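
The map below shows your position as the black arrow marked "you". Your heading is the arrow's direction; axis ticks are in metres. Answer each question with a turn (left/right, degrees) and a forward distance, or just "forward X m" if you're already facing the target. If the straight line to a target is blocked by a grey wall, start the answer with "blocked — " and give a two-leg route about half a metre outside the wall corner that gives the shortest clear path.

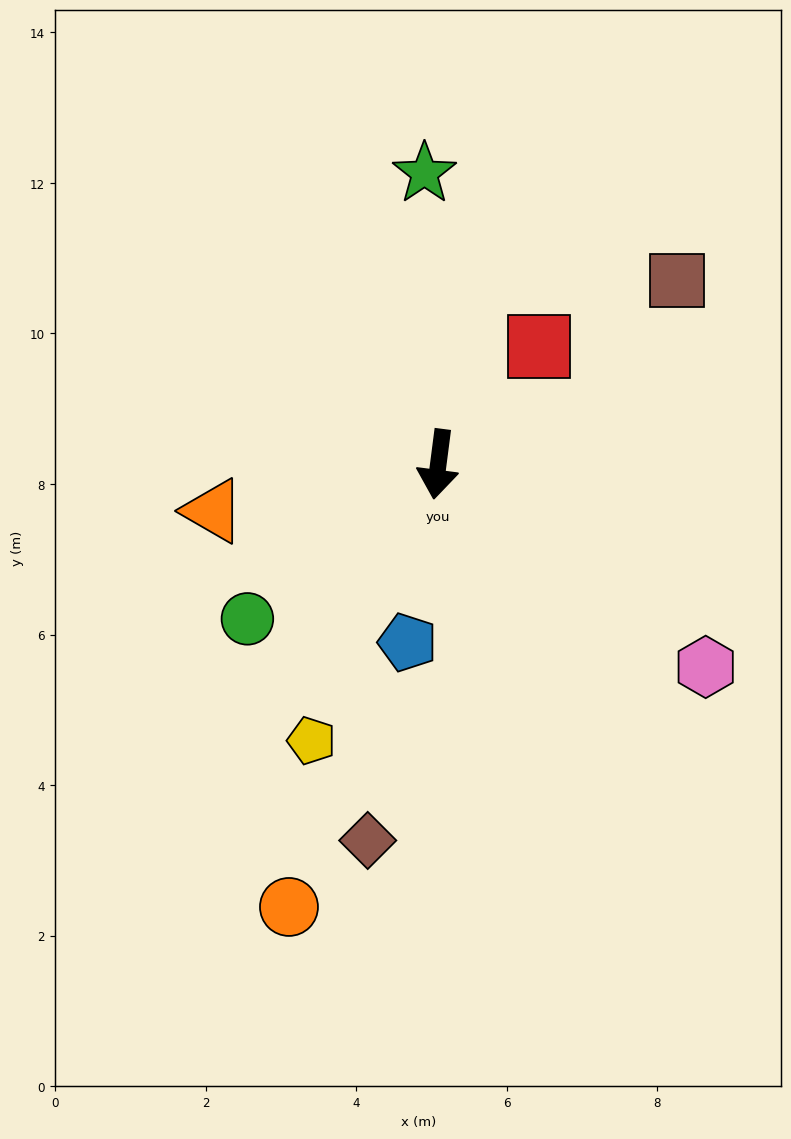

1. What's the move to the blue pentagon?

turn right 2°, forward 2.4 m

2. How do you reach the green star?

turn right 170°, forward 3.9 m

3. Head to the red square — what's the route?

turn left 147°, forward 2.1 m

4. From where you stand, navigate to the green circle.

turn right 44°, forward 3.3 m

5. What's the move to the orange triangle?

turn right 71°, forward 3.1 m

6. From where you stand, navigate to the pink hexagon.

turn left 60°, forward 4.5 m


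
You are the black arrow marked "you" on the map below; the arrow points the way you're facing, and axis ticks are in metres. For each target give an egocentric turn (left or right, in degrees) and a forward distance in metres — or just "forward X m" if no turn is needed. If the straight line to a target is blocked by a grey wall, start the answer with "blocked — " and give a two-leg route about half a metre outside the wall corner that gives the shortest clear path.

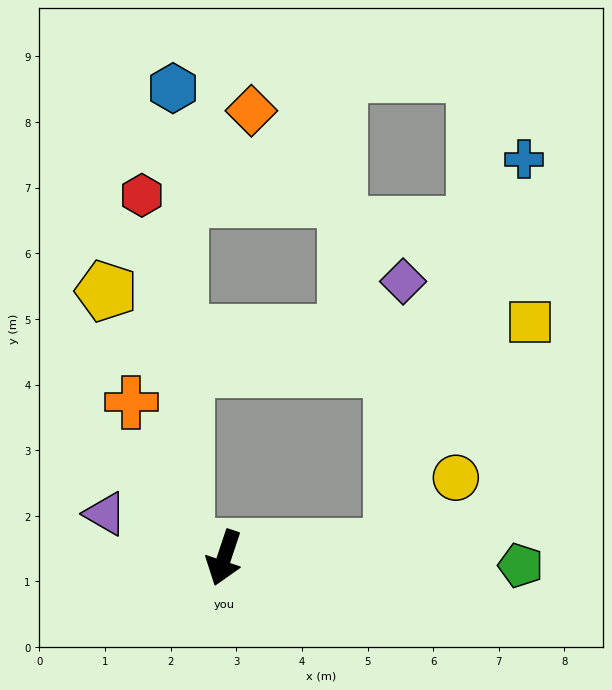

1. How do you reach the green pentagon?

turn left 107°, forward 4.5 m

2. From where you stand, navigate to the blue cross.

blocked — turn left 112°, forward 2.6 m, then turn left 68°, forward 6.2 m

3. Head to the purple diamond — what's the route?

blocked — turn left 112°, forward 2.6 m, then turn left 84°, forward 4.0 m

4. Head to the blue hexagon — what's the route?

blocked — turn right 89°, forward 0.6 m, then turn right 71°, forward 7.0 m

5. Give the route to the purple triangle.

turn right 92°, forward 1.9 m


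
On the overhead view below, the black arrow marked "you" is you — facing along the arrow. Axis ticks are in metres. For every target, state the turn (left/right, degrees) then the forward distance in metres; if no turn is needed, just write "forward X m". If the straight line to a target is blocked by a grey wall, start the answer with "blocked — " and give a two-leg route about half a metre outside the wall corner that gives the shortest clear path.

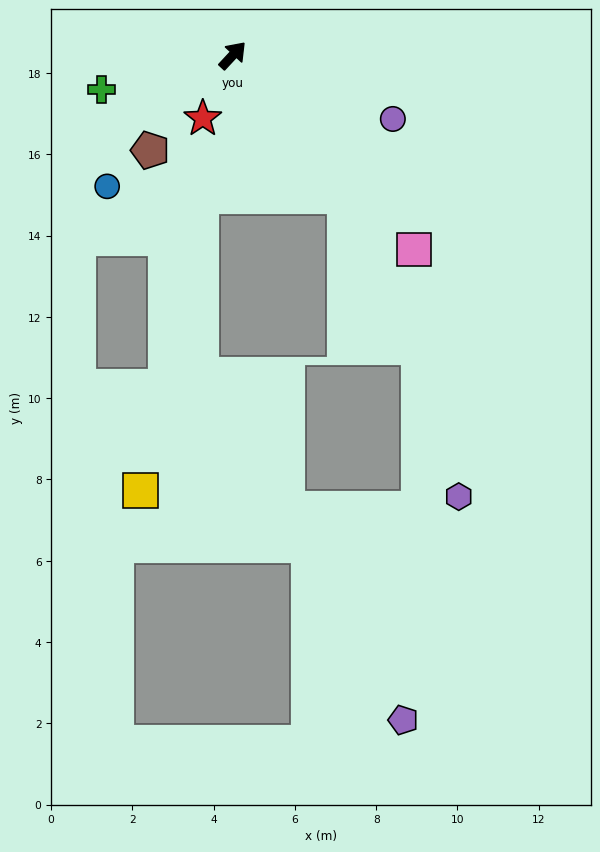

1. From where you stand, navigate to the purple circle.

turn right 69°, forward 4.2 m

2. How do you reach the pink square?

turn right 94°, forward 6.5 m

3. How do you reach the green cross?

turn left 147°, forward 3.3 m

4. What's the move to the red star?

turn right 162°, forward 1.7 m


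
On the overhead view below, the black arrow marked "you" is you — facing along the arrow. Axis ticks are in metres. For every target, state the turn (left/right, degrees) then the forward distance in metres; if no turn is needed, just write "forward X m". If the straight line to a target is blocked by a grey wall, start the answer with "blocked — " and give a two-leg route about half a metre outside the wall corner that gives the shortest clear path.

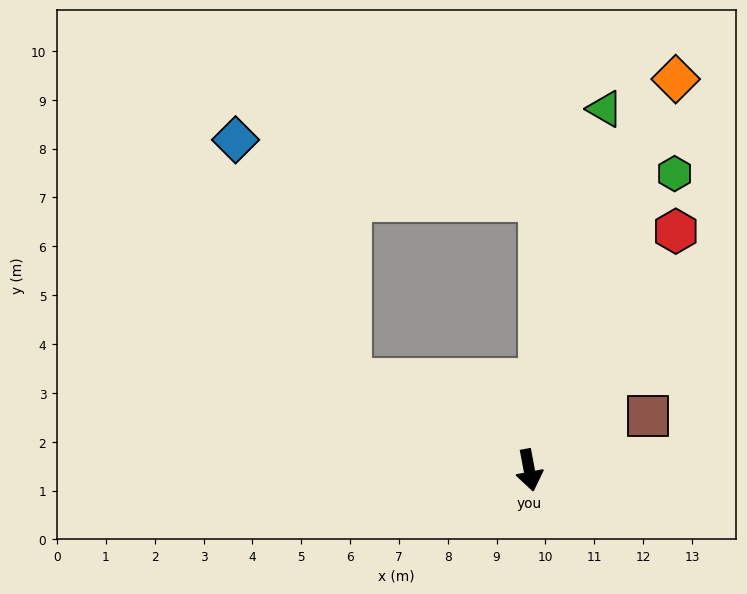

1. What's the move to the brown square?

turn left 104°, forward 2.7 m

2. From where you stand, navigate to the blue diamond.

blocked — turn right 128°, forward 4.1 m, then turn right 37°, forward 5.4 m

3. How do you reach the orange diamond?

turn left 149°, forward 8.5 m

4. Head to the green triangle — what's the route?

turn left 158°, forward 7.6 m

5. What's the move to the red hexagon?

turn left 138°, forward 5.7 m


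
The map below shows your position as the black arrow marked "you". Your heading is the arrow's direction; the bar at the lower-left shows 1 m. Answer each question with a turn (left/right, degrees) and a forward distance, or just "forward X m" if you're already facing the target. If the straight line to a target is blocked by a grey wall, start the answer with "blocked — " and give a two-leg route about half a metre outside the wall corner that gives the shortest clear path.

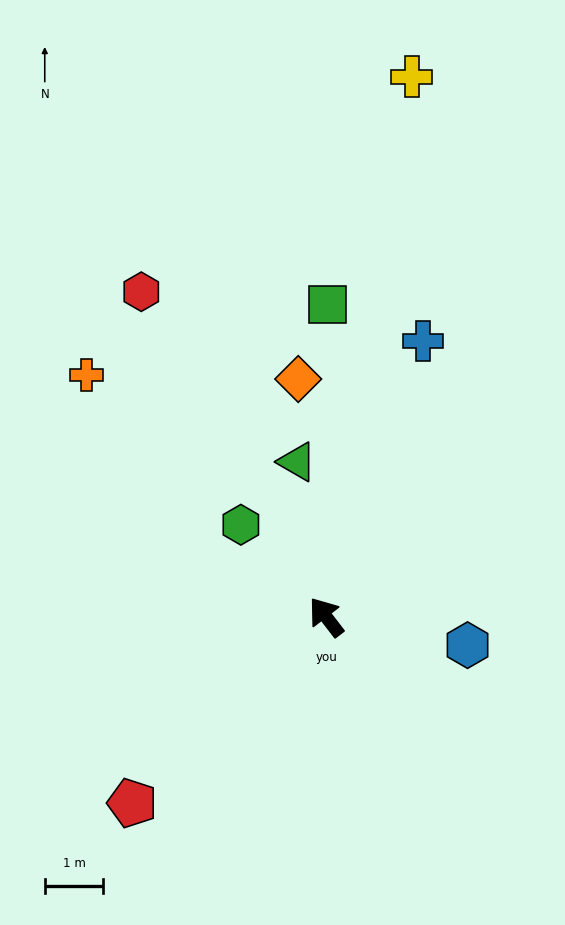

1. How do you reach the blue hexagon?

turn right 139°, forward 2.5 m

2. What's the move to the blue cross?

turn right 57°, forward 5.0 m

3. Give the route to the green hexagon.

turn left 5°, forward 2.1 m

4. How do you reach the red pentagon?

turn left 96°, forward 4.6 m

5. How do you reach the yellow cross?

turn right 47°, forward 9.3 m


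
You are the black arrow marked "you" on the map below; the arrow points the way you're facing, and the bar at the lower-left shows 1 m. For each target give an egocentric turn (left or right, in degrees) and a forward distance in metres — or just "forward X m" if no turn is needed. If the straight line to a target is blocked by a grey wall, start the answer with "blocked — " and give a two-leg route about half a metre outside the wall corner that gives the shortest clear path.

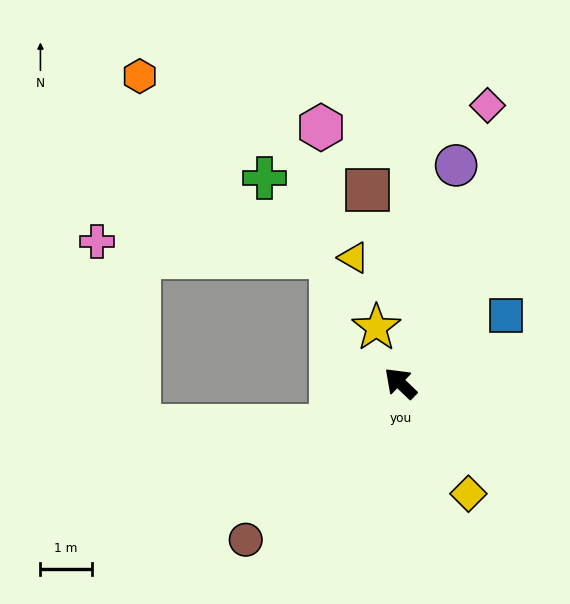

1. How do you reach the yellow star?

turn right 23°, forward 1.2 m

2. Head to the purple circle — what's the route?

turn right 61°, forward 4.4 m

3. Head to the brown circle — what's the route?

turn left 89°, forward 4.3 m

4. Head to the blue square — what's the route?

turn right 104°, forward 2.5 m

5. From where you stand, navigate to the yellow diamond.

turn left 165°, forward 2.5 m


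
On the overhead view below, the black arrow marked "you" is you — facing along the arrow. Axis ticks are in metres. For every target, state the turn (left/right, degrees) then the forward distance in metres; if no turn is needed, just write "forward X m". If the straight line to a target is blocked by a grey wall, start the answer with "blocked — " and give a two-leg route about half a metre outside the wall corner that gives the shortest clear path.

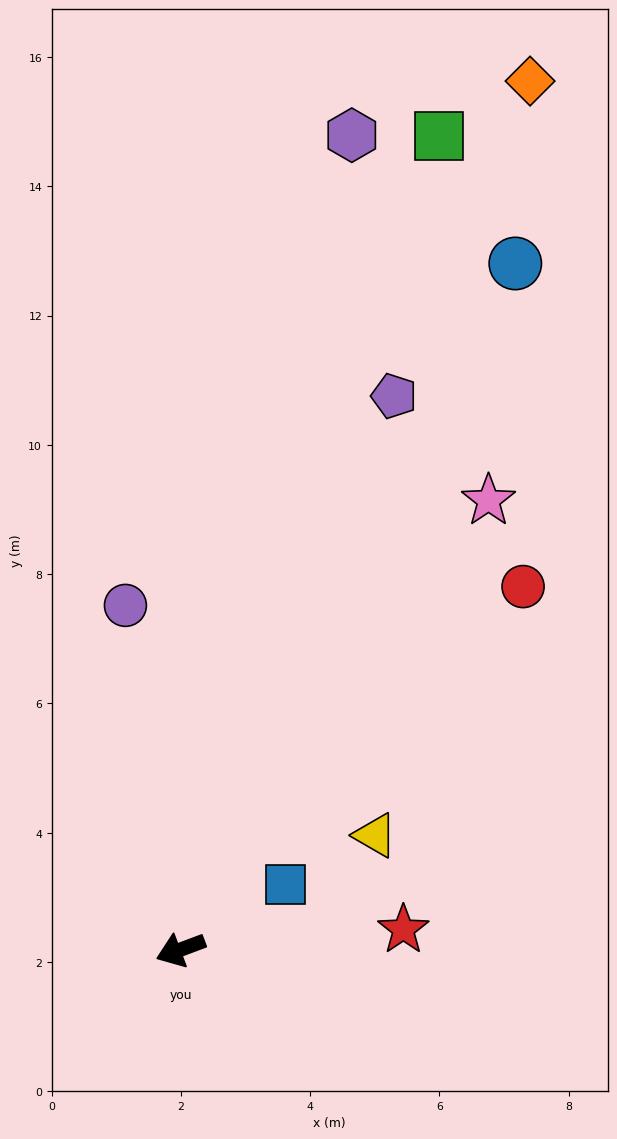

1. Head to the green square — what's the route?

turn right 128°, forward 13.2 m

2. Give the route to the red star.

turn left 165°, forward 3.5 m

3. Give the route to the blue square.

turn right 169°, forward 1.9 m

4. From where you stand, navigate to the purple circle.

turn right 101°, forward 5.4 m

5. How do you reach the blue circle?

turn right 137°, forward 11.8 m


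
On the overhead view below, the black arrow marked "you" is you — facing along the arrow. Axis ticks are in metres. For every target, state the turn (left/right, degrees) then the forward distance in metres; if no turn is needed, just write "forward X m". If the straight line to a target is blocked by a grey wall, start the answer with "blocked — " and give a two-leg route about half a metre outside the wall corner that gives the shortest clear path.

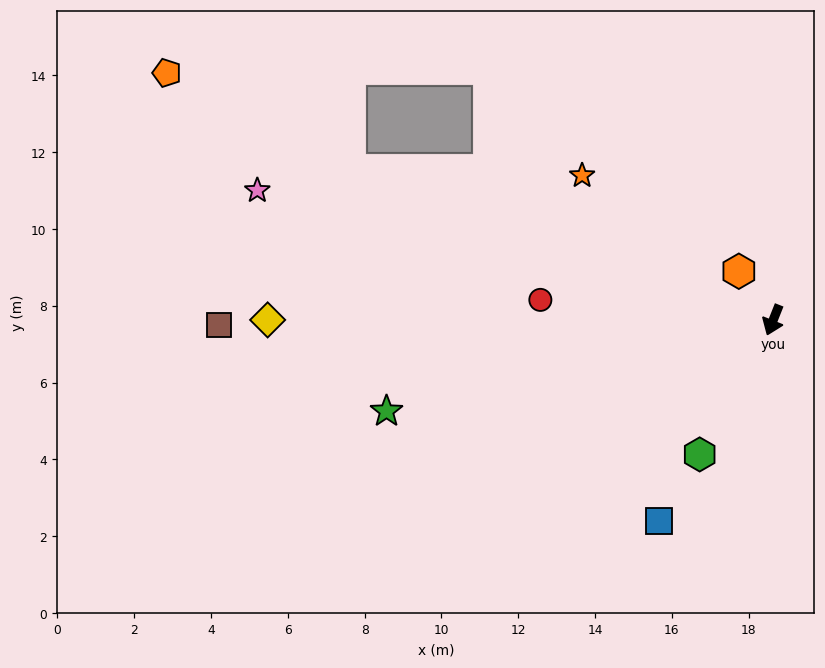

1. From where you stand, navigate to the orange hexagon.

turn right 123°, forward 1.6 m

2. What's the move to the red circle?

turn right 73°, forward 6.1 m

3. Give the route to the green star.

turn right 55°, forward 10.3 m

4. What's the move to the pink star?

turn right 82°, forward 13.8 m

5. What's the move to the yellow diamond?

turn right 68°, forward 13.2 m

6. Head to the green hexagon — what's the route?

turn right 7°, forward 4.0 m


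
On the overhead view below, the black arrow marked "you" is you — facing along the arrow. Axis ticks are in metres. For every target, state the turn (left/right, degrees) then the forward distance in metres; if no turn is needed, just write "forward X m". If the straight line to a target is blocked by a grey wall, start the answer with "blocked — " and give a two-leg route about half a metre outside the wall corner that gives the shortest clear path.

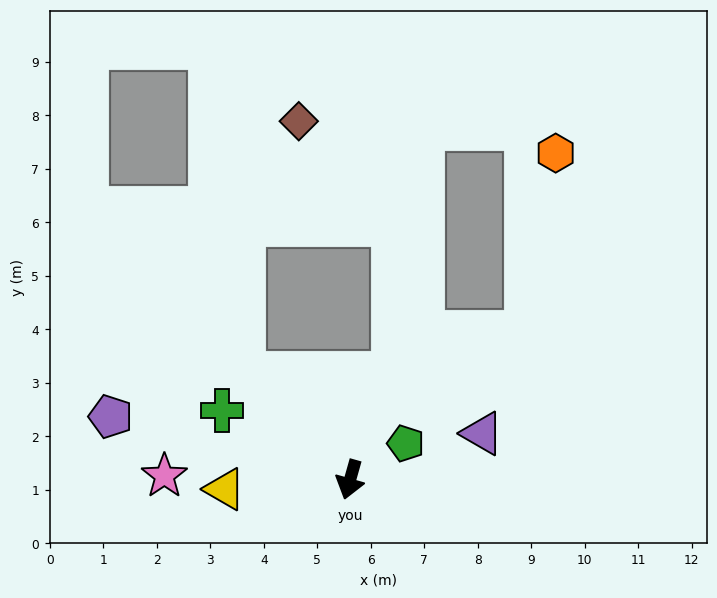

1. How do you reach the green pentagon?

turn left 139°, forward 1.2 m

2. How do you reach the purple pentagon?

turn right 89°, forward 4.6 m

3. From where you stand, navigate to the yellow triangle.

turn right 70°, forward 2.4 m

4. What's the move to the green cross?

turn right 103°, forward 2.7 m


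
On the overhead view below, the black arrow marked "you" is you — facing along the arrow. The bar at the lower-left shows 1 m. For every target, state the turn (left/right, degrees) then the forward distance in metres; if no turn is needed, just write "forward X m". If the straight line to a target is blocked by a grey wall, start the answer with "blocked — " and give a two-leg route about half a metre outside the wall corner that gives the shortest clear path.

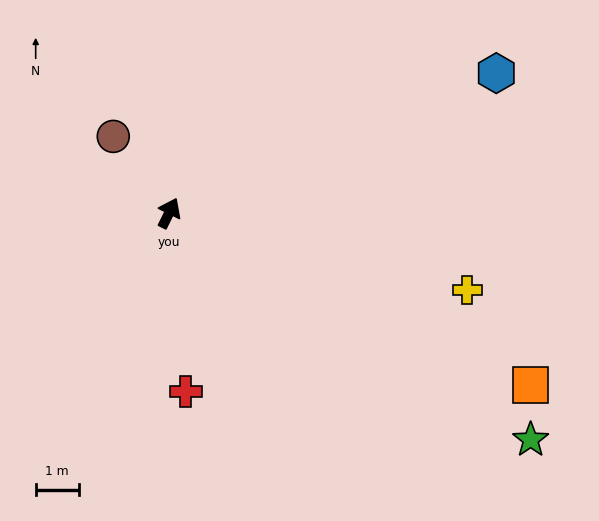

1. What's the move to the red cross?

turn right 148°, forward 4.2 m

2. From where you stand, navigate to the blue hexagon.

turn right 41°, forward 8.2 m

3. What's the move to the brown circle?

turn left 62°, forward 2.2 m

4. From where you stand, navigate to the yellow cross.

turn right 78°, forward 7.1 m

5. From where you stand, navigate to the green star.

turn right 96°, forward 9.9 m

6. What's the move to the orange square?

turn right 89°, forward 9.3 m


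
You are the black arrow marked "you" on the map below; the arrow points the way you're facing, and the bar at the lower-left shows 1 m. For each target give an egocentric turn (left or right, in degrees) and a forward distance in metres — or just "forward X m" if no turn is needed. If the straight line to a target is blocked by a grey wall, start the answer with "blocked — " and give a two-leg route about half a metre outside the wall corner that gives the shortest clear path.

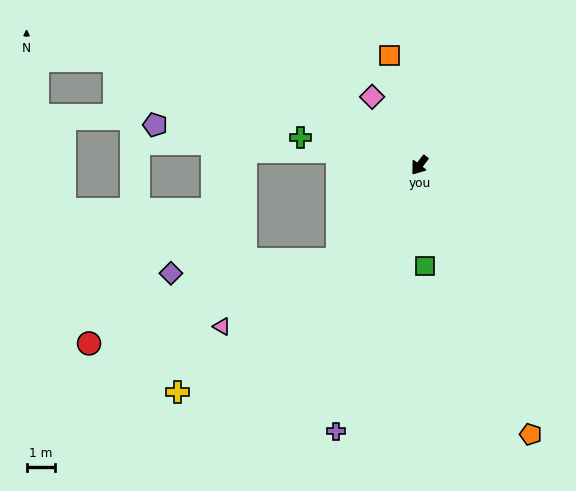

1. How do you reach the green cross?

turn right 66°, forward 4.3 m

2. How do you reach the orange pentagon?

turn left 60°, forward 10.4 m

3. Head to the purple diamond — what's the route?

blocked — turn right 4°, forward 4.4 m, then turn right 44°, forward 6.0 m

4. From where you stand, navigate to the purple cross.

turn left 20°, forward 9.9 m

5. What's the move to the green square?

turn left 41°, forward 3.6 m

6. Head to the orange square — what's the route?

turn right 127°, forward 4.0 m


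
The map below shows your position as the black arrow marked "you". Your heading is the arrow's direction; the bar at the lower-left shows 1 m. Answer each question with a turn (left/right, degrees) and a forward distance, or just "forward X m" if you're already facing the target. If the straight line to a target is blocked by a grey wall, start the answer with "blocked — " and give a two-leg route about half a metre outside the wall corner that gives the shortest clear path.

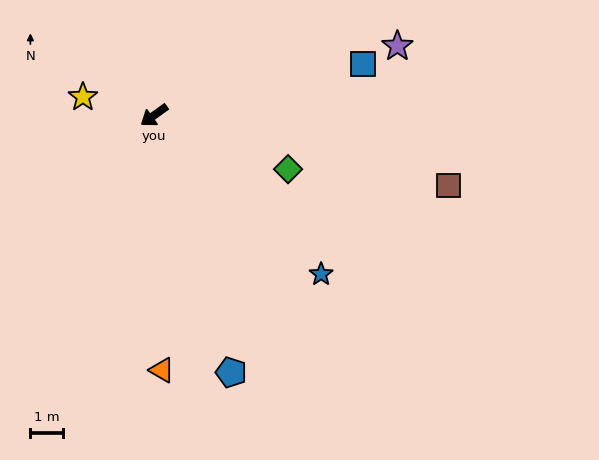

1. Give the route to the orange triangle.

turn left 56°, forward 7.7 m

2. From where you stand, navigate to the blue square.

turn left 158°, forward 6.5 m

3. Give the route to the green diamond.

turn left 122°, forward 4.4 m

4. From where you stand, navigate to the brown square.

turn left 131°, forward 9.2 m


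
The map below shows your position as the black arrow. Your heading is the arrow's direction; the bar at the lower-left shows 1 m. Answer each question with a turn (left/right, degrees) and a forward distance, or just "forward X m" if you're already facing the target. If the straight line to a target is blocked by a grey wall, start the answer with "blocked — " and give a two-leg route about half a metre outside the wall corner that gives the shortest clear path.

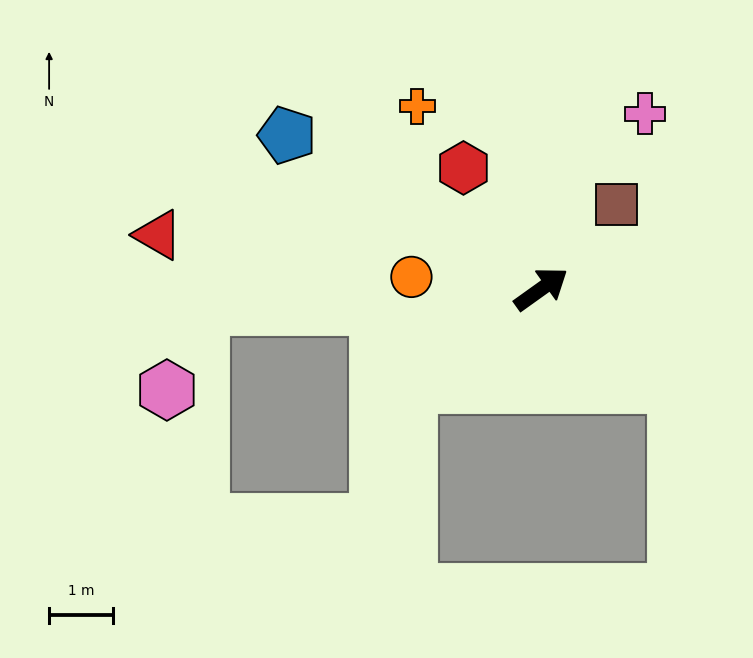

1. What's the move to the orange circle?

turn left 139°, forward 2.0 m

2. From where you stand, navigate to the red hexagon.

turn left 87°, forward 2.3 m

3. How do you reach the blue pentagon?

turn left 113°, forward 4.7 m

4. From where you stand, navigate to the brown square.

turn left 13°, forward 1.8 m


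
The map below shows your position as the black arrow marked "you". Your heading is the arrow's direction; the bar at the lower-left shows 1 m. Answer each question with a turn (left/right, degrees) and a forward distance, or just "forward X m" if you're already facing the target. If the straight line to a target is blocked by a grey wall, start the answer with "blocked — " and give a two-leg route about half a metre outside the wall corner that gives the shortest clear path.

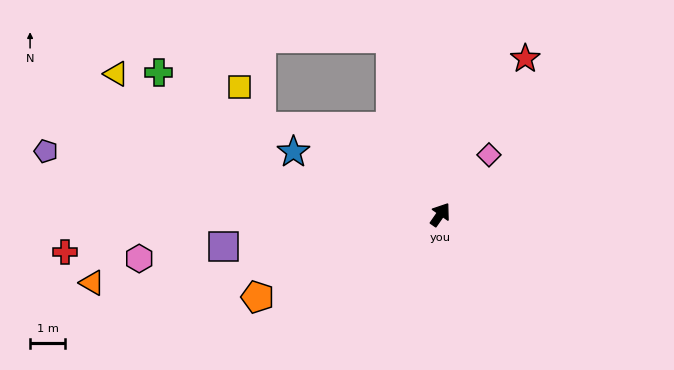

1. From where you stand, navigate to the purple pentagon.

turn left 116°, forward 11.4 m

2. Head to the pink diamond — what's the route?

turn right 4°, forward 2.2 m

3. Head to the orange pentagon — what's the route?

turn left 149°, forward 5.7 m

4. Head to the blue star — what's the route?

turn left 102°, forward 4.6 m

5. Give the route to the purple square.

turn left 133°, forward 6.3 m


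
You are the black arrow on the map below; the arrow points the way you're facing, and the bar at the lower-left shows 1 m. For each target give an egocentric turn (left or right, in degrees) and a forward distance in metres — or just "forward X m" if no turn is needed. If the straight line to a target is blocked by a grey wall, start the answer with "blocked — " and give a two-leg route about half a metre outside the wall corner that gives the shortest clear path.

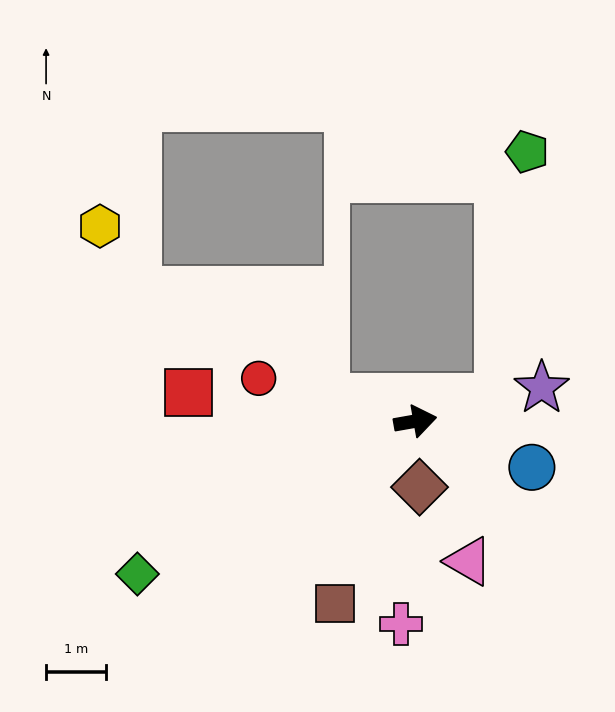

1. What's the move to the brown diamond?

turn right 96°, forward 1.1 m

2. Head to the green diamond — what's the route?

turn right 161°, forward 5.3 m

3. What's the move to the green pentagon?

blocked — turn left 5°, forward 1.5 m, then turn left 69°, forward 4.1 m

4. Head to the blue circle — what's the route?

turn right 32°, forward 2.1 m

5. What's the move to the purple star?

turn left 5°, forward 2.2 m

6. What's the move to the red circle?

turn left 155°, forward 2.7 m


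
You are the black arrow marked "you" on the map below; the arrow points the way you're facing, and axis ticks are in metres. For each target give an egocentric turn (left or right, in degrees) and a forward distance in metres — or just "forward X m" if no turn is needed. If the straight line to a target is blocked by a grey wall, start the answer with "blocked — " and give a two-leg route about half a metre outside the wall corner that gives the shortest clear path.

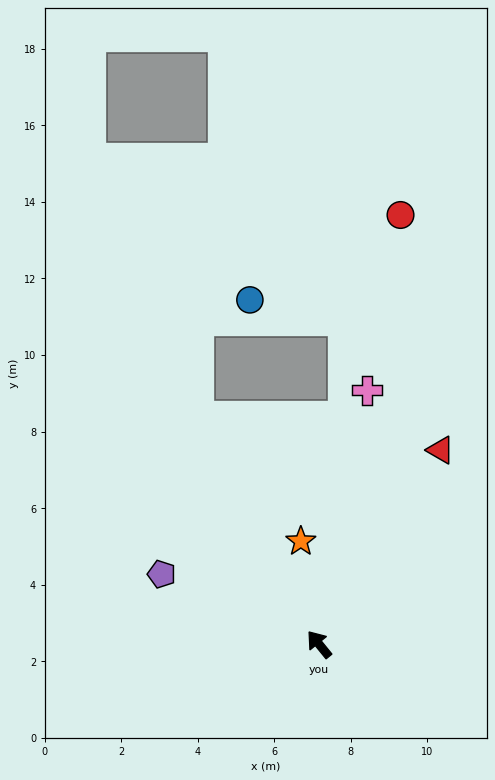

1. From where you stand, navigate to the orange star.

turn right 29°, forward 2.7 m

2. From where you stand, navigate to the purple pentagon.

turn left 27°, forward 4.5 m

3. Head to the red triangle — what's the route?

turn right 71°, forward 6.0 m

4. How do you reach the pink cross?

turn right 50°, forward 6.8 m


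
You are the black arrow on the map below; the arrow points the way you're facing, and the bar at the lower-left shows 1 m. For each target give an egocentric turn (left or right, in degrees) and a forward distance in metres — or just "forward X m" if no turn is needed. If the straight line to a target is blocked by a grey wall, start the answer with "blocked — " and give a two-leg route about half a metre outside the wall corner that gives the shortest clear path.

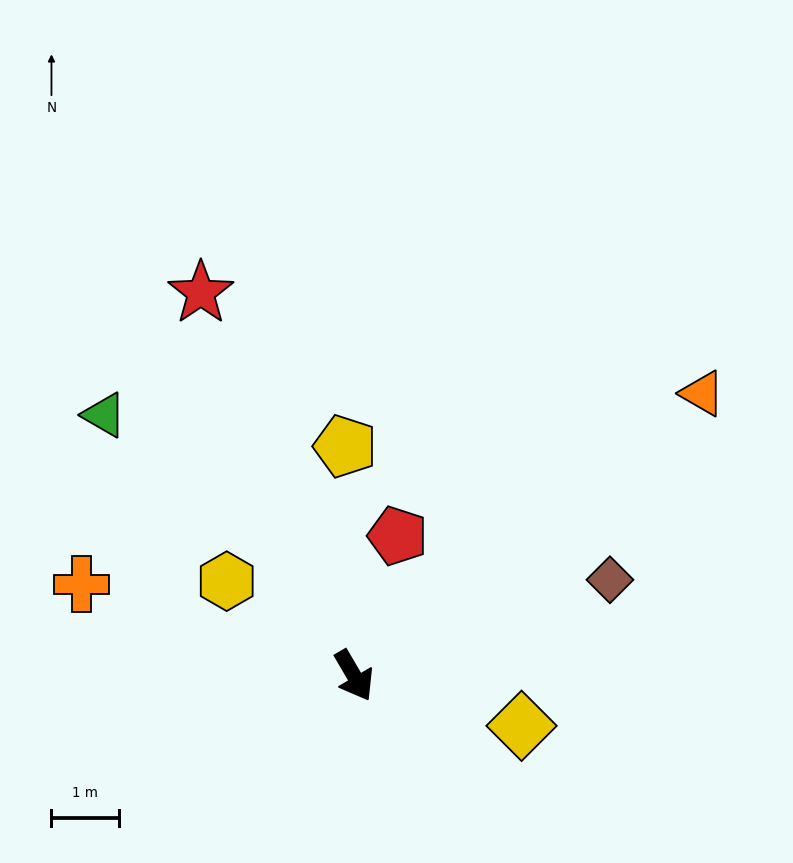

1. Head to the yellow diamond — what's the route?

turn left 43°, forward 2.6 m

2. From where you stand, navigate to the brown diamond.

turn left 80°, forward 4.0 m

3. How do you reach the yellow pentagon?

turn left 152°, forward 3.4 m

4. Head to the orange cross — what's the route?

turn right 139°, forward 4.2 m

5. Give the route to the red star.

turn left 171°, forward 6.1 m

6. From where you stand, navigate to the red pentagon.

turn left 132°, forward 2.2 m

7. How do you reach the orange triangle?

turn left 99°, forward 6.6 m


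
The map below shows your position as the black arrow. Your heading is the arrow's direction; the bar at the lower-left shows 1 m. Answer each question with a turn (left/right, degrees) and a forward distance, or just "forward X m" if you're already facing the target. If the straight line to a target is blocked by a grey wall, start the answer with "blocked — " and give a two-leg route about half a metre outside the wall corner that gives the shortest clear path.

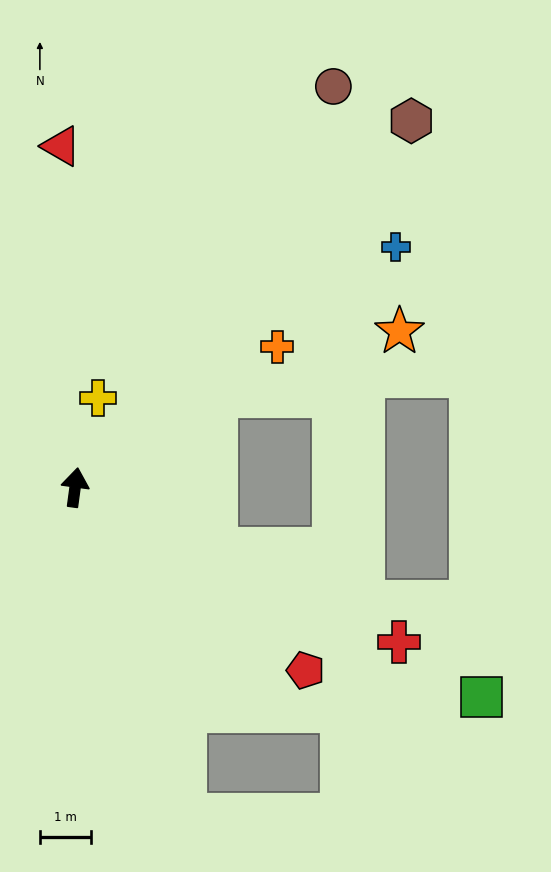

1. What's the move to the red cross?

turn right 108°, forward 7.1 m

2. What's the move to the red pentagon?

turn right 121°, forward 5.8 m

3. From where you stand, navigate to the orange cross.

turn right 48°, forward 4.9 m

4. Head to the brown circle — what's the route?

turn right 25°, forward 9.4 m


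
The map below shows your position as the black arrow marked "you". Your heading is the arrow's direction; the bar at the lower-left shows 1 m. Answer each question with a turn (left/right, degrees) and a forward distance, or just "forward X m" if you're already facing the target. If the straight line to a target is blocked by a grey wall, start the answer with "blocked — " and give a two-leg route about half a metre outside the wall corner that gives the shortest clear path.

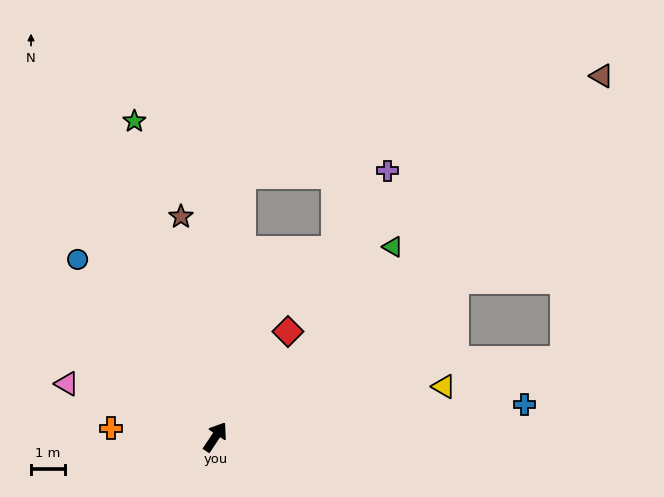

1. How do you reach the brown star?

turn left 43°, forward 6.5 m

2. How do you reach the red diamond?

forward 3.7 m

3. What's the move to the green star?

turn left 48°, forward 9.5 m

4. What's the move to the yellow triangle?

turn right 44°, forward 6.8 m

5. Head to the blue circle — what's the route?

turn left 72°, forward 6.6 m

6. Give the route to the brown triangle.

turn right 13°, forward 15.4 m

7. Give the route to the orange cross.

turn left 119°, forward 3.1 m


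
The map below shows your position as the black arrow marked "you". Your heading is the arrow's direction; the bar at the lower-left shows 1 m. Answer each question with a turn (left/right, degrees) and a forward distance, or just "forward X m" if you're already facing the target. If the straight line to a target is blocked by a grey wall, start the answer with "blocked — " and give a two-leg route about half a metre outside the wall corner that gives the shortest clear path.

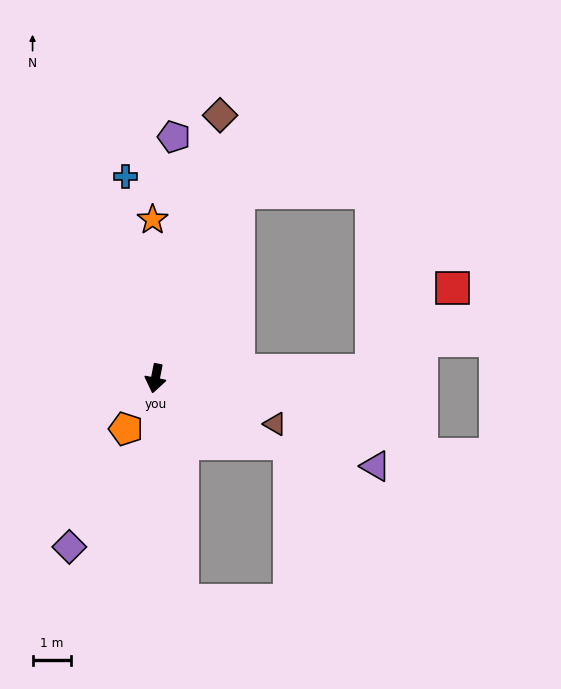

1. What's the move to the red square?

blocked — turn left 103°, forward 5.7 m, then turn left 44°, forward 3.0 m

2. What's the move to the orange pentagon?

turn right 19°, forward 1.5 m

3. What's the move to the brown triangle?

turn left 80°, forward 3.4 m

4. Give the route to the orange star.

turn right 168°, forward 4.2 m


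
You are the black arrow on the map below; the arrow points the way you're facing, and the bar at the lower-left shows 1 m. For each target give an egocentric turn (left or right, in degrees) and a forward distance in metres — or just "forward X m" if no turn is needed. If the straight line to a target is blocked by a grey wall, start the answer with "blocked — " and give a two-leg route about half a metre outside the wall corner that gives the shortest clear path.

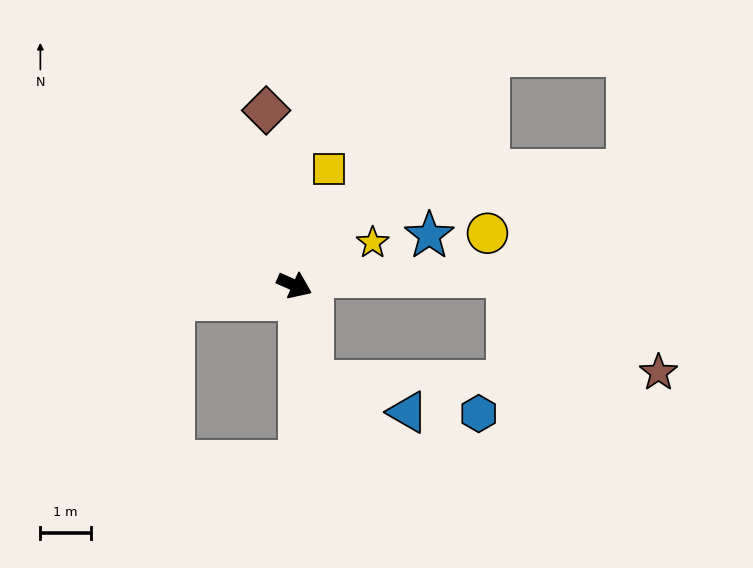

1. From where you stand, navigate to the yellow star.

turn left 53°, forward 1.8 m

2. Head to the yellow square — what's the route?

turn left 98°, forward 2.4 m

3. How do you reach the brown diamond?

turn left 123°, forward 3.5 m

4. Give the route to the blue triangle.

blocked — turn right 55°, forward 1.9 m, then turn left 61°, forward 2.0 m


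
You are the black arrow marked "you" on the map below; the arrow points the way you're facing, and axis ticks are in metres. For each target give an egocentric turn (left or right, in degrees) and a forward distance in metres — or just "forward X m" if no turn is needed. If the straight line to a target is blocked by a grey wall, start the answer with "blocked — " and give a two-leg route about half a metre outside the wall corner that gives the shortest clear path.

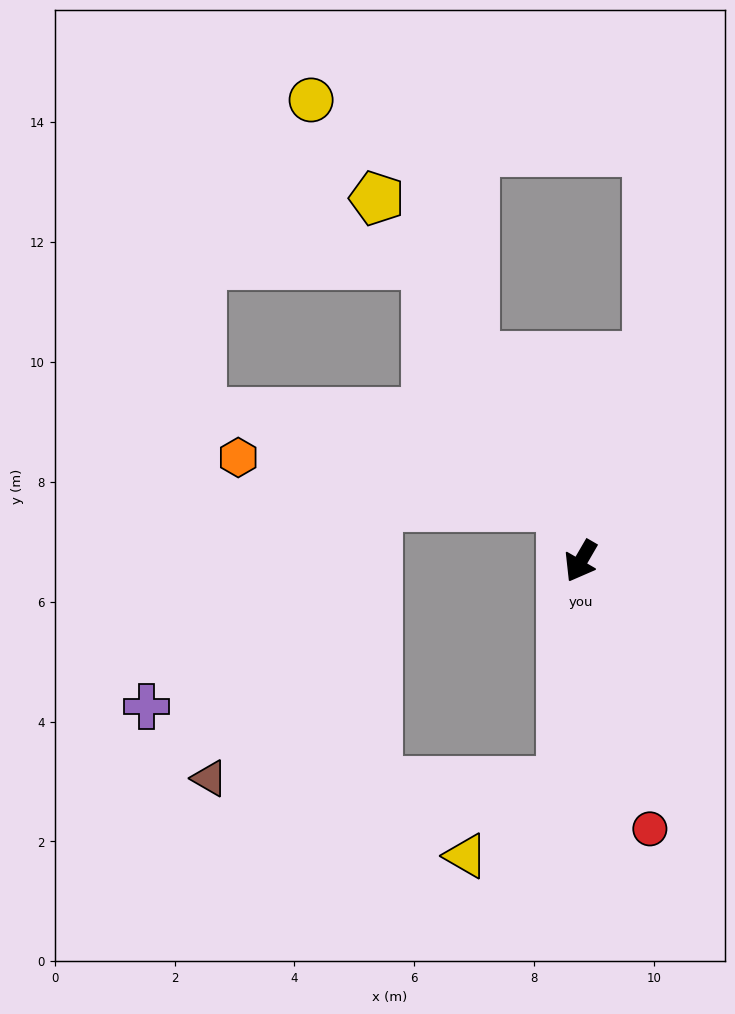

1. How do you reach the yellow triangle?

blocked — turn left 25°, forward 3.7 m, then turn right 47°, forward 2.0 m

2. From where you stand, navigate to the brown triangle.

blocked — turn left 25°, forward 3.7 m, then turn right 85°, forward 5.9 m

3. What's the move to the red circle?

turn left 45°, forward 4.6 m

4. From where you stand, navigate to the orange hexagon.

blocked — turn right 131°, forward 1.0 m, then turn left 63°, forward 5.5 m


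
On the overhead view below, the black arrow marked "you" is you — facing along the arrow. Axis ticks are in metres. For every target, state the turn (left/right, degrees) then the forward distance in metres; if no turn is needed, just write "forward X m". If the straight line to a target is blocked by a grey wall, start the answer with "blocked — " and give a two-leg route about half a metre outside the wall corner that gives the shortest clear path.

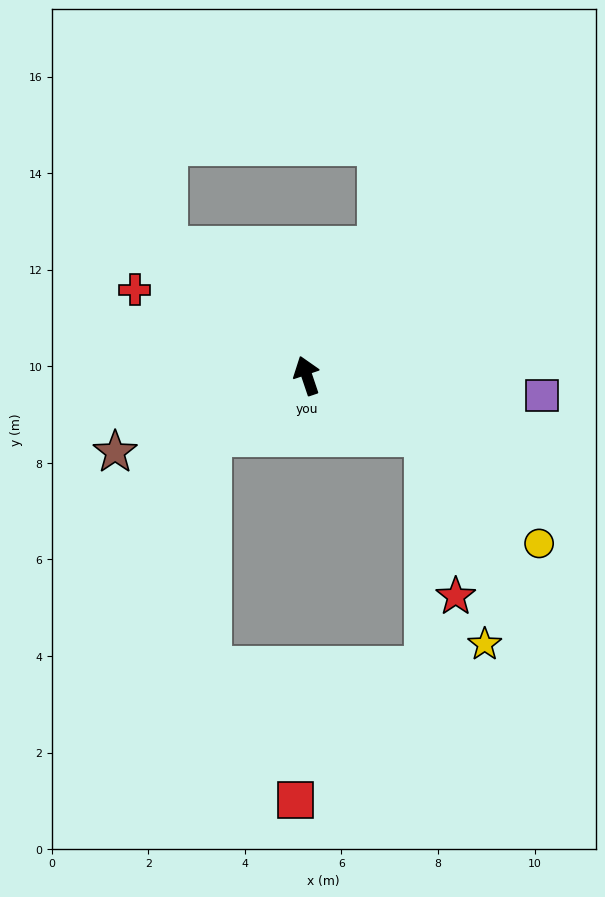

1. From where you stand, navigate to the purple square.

turn right 113°, forward 4.9 m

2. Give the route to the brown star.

turn left 93°, forward 4.3 m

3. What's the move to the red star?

blocked — turn right 136°, forward 2.7 m, then turn right 52°, forward 3.4 m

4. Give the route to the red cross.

turn left 45°, forward 4.0 m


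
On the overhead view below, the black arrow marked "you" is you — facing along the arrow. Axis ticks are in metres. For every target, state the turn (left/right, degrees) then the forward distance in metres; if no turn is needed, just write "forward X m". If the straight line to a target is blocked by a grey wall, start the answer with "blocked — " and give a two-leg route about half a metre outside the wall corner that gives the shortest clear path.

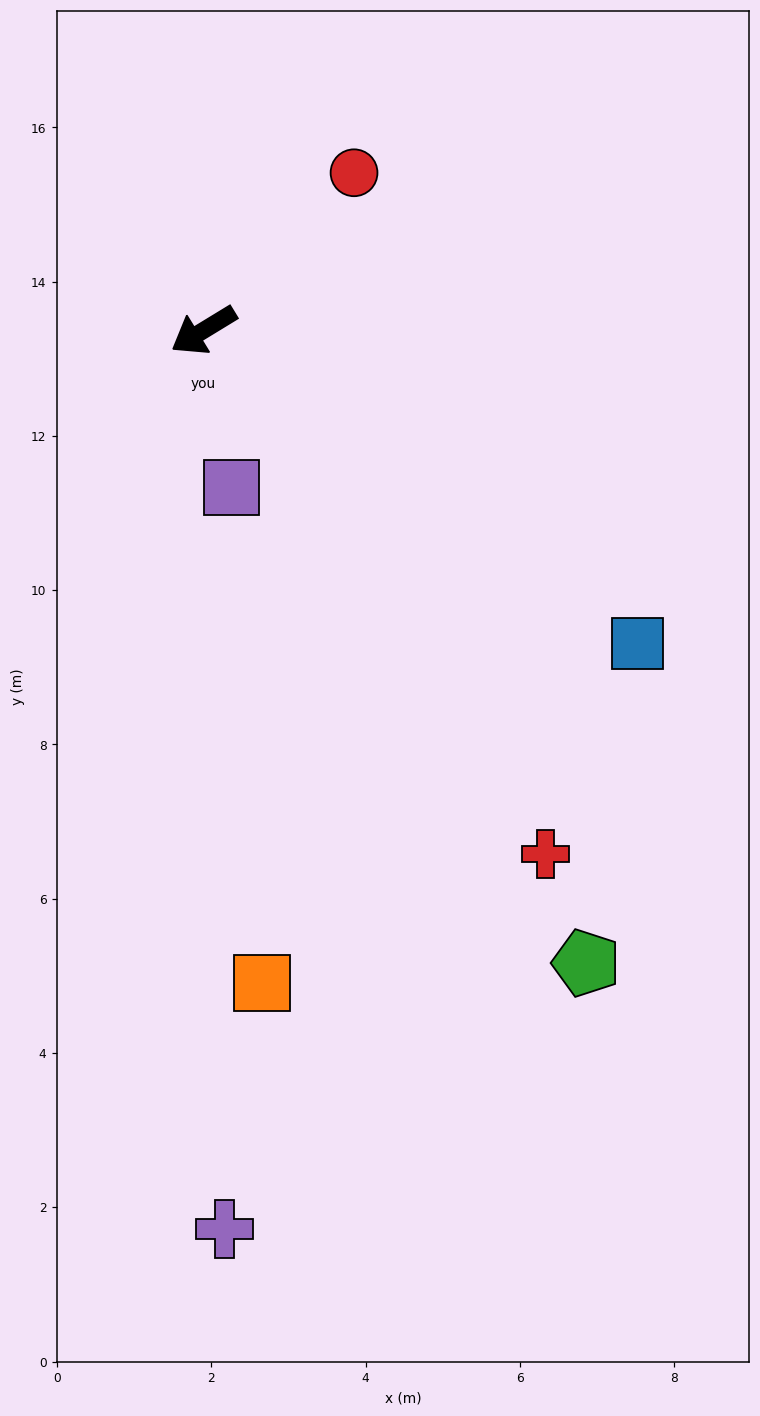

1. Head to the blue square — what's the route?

turn left 113°, forward 6.9 m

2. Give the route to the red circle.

turn right 165°, forward 2.8 m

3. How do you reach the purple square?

turn left 69°, forward 2.1 m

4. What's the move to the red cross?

turn left 92°, forward 8.1 m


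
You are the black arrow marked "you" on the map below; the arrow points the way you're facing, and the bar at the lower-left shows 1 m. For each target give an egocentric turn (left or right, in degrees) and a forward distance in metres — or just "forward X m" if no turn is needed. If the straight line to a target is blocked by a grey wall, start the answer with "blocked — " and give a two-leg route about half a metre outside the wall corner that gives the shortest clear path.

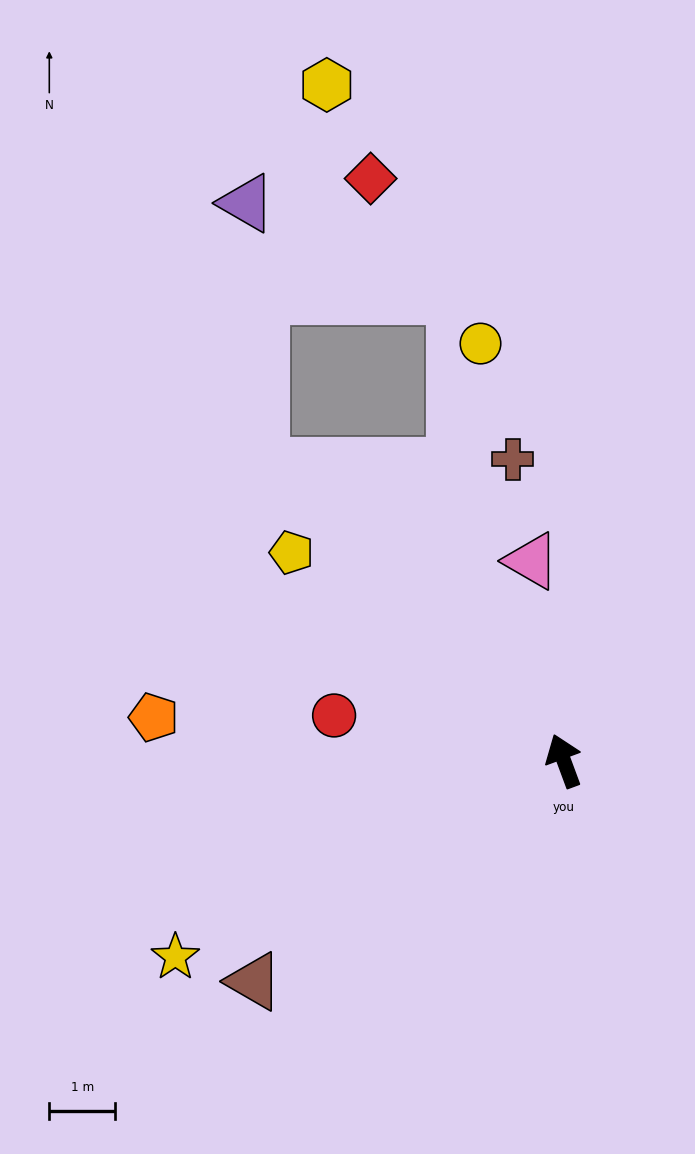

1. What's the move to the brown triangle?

turn left 105°, forward 5.8 m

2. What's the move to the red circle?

turn left 59°, forward 3.5 m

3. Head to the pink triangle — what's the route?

turn right 11°, forward 3.1 m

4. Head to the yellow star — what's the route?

turn left 96°, forward 6.6 m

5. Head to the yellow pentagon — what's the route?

turn left 32°, forward 5.2 m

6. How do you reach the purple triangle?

blocked — turn left 25°, forward 6.4 m, then turn right 42°, forward 4.0 m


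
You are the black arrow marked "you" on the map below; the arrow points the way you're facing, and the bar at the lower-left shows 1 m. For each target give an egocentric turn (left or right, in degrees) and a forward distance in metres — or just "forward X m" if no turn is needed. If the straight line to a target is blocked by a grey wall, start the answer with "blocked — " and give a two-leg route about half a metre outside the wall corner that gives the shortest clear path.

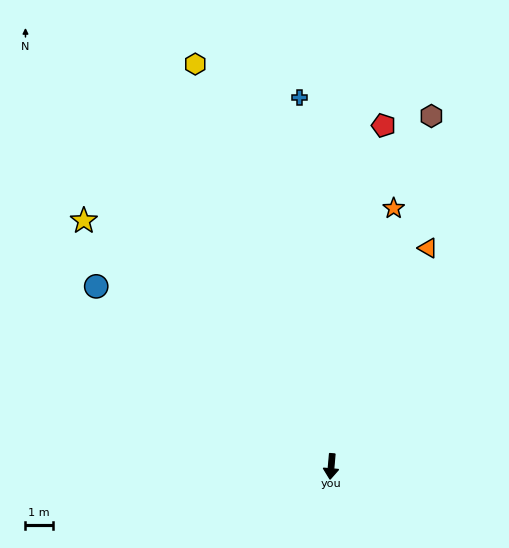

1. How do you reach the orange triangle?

turn left 161°, forward 8.7 m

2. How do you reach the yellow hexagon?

turn right 156°, forward 15.5 m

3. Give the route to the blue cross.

turn right 170°, forward 13.5 m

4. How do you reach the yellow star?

turn right 130°, forward 12.7 m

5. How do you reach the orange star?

turn left 171°, forward 9.7 m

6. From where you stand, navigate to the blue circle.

turn right 122°, forward 10.8 m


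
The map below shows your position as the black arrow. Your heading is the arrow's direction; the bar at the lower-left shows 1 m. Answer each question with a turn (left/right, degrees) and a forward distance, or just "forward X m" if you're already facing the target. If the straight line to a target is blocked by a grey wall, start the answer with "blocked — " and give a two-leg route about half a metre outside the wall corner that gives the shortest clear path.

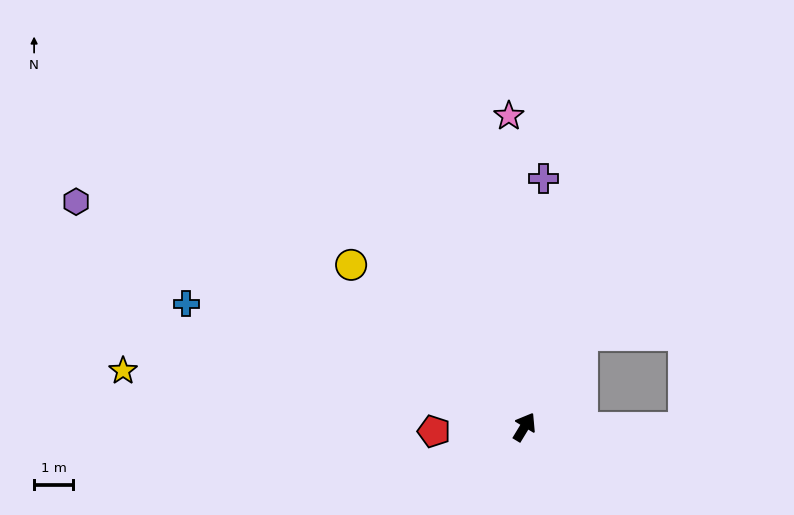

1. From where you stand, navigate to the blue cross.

turn left 101°, forward 9.2 m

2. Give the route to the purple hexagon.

turn left 95°, forward 12.9 m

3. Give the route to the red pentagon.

turn left 124°, forward 2.3 m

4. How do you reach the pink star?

turn left 34°, forward 8.0 m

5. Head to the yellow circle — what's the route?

turn left 78°, forward 6.1 m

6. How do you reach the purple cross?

turn left 27°, forward 6.4 m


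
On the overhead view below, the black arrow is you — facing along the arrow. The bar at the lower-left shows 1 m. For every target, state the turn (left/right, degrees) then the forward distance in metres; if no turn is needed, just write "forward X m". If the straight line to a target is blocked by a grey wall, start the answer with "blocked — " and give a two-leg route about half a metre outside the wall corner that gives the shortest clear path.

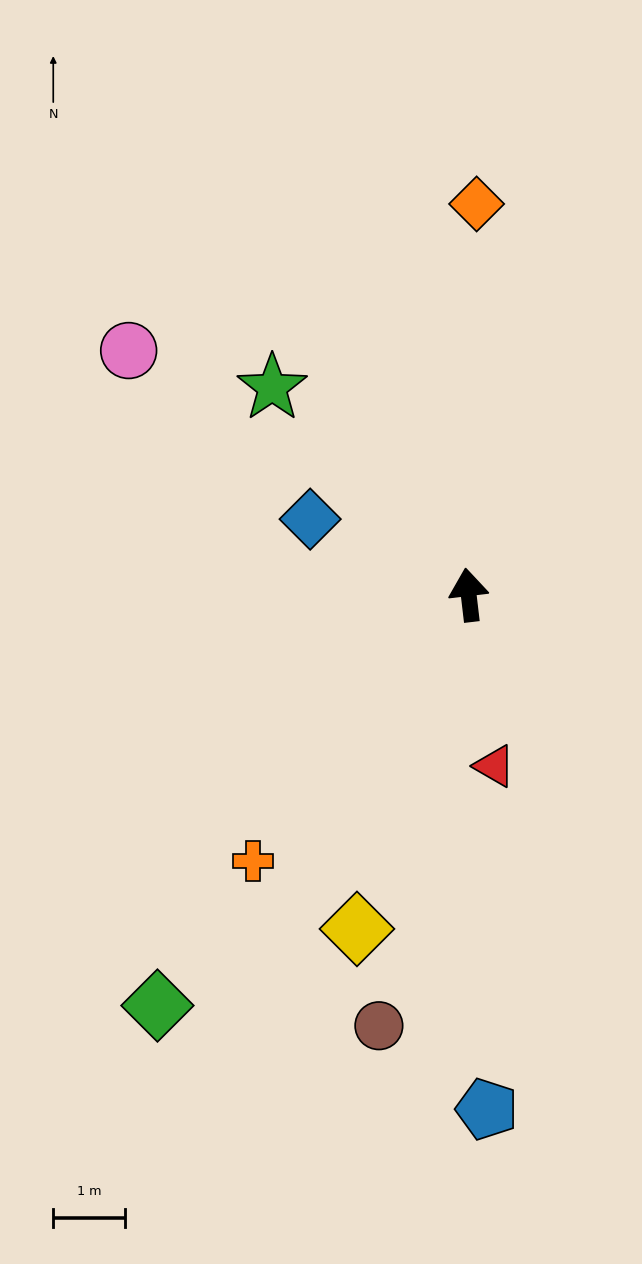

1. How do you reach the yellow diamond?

turn left 155°, forward 4.9 m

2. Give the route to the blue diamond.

turn left 58°, forward 2.4 m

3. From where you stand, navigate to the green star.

turn left 37°, forward 4.0 m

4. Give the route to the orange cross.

turn left 134°, forward 4.8 m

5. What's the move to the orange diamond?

turn right 8°, forward 5.4 m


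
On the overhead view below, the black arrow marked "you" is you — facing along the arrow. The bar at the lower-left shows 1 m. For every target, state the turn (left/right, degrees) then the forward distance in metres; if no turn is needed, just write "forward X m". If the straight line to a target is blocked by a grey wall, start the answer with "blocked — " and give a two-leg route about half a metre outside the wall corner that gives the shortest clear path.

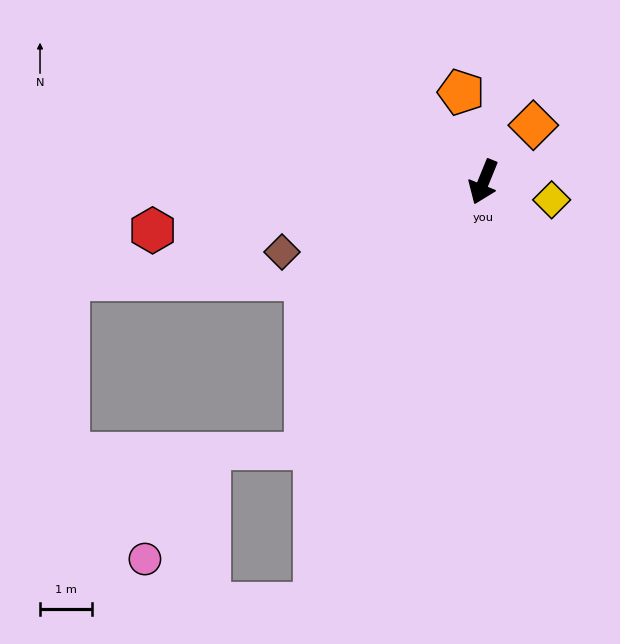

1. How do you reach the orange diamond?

turn left 161°, forward 1.5 m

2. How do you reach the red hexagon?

turn right 60°, forward 6.5 m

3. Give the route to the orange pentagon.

turn right 144°, forward 1.8 m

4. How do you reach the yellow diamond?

turn left 97°, forward 1.4 m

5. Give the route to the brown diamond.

turn right 49°, forward 4.1 m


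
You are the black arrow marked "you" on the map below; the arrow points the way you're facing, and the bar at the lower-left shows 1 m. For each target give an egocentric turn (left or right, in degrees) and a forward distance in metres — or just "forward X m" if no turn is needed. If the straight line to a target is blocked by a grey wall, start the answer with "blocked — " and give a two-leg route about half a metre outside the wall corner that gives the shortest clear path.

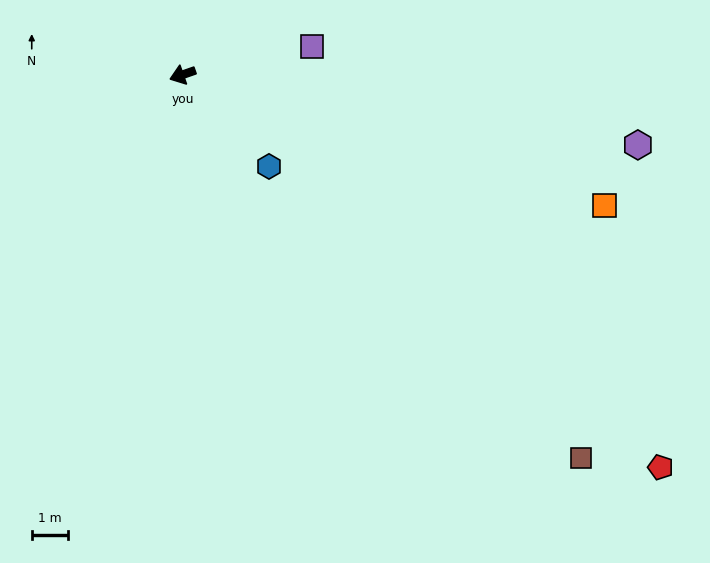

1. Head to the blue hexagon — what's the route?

turn left 114°, forward 3.4 m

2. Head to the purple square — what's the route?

turn left 173°, forward 3.6 m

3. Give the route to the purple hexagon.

turn left 152°, forward 12.6 m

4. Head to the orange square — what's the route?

turn left 144°, forward 12.1 m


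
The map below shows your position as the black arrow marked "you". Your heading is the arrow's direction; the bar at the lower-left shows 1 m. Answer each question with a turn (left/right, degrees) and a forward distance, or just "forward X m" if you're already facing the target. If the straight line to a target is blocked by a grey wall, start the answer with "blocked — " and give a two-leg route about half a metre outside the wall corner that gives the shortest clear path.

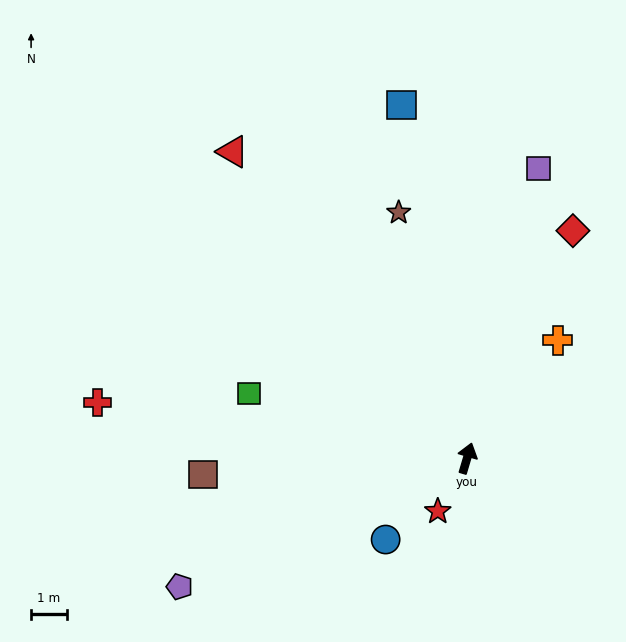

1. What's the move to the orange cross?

turn right 21°, forward 4.1 m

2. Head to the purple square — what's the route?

turn left 3°, forward 8.3 m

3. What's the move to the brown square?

turn left 110°, forward 7.4 m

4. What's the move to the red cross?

turn left 98°, forward 10.4 m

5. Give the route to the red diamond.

turn right 8°, forward 7.0 m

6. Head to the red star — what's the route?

turn left 168°, forward 1.7 m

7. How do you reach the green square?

turn left 90°, forward 6.3 m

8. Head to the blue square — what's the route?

turn left 27°, forward 10.0 m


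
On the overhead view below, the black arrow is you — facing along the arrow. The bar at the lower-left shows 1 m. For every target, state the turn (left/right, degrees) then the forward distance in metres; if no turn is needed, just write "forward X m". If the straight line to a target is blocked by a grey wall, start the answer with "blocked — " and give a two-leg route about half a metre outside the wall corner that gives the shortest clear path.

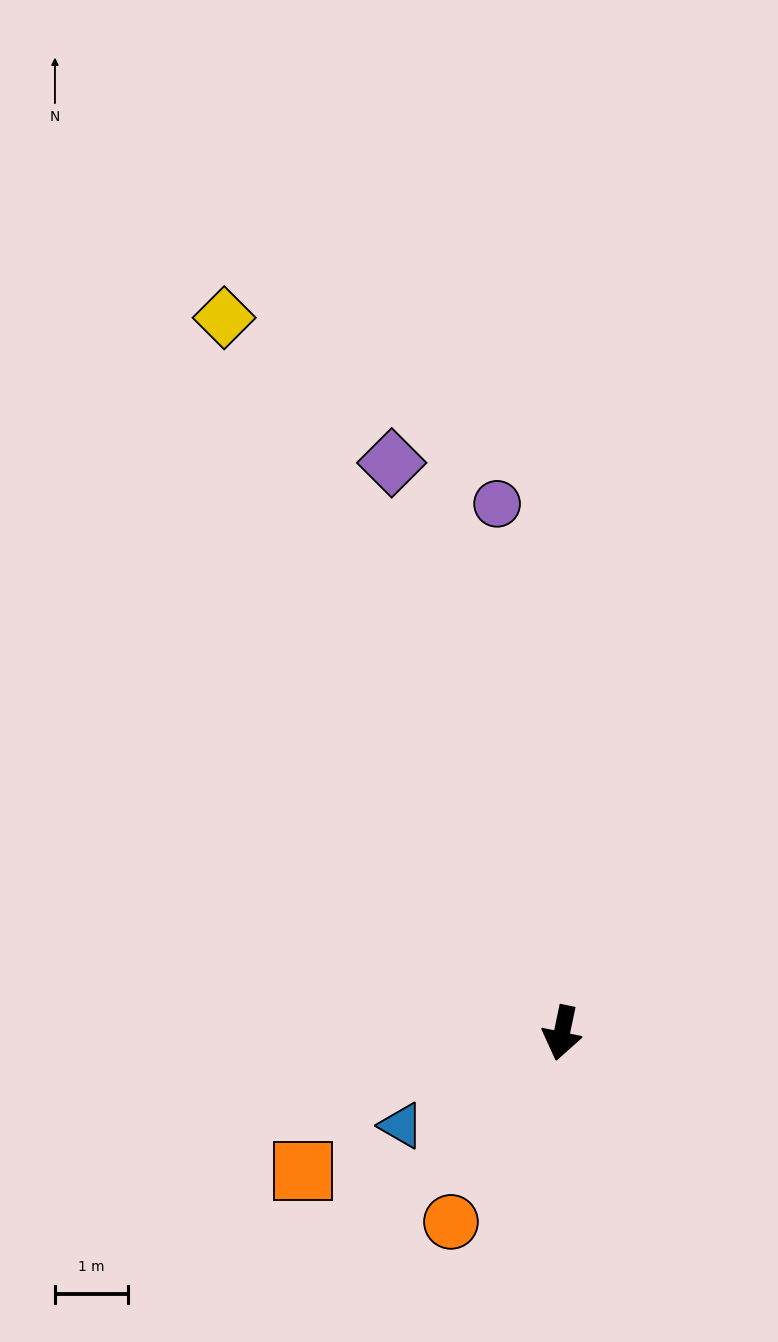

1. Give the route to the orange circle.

turn right 19°, forward 3.0 m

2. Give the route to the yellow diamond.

turn right 143°, forward 10.8 m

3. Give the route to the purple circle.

turn right 161°, forward 7.3 m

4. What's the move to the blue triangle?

turn right 48°, forward 2.5 m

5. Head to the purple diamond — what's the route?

turn right 152°, forward 8.1 m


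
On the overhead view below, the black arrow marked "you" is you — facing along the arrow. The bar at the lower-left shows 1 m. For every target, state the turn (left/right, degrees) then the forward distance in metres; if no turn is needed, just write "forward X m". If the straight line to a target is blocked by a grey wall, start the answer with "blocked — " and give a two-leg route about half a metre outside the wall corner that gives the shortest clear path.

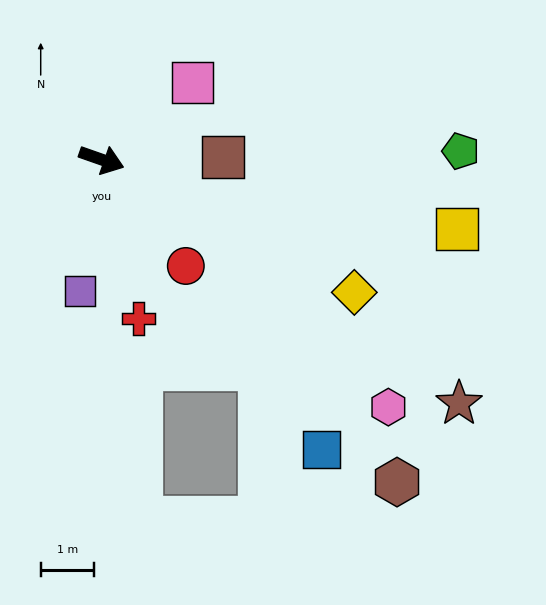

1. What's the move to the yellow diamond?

turn right 8°, forward 5.4 m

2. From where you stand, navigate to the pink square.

turn left 60°, forward 2.2 m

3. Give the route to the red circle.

turn right 32°, forward 2.6 m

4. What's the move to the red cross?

turn right 58°, forward 3.1 m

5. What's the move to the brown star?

turn right 15°, forward 8.1 m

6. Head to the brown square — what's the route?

turn left 20°, forward 2.3 m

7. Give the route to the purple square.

turn right 80°, forward 2.5 m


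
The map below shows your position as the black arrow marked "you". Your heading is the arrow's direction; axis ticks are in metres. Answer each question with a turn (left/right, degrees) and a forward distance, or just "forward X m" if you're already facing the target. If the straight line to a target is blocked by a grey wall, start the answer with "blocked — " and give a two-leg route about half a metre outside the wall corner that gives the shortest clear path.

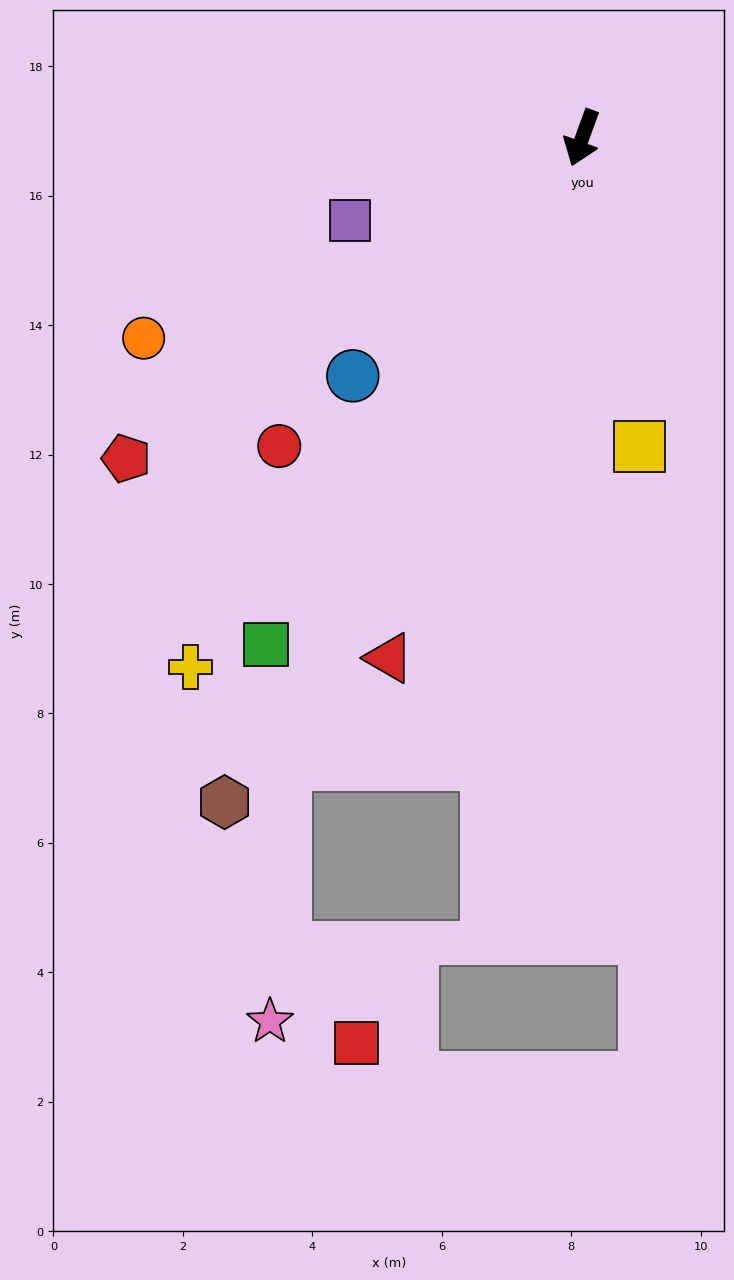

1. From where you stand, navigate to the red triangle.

forward 8.6 m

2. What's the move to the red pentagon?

turn right 35°, forward 8.6 m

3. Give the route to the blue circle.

turn right 24°, forward 5.1 m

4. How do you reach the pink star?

blocked — turn right 5°, forward 10.7 m, then turn left 22°, forward 4.0 m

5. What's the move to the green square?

turn right 12°, forward 9.2 m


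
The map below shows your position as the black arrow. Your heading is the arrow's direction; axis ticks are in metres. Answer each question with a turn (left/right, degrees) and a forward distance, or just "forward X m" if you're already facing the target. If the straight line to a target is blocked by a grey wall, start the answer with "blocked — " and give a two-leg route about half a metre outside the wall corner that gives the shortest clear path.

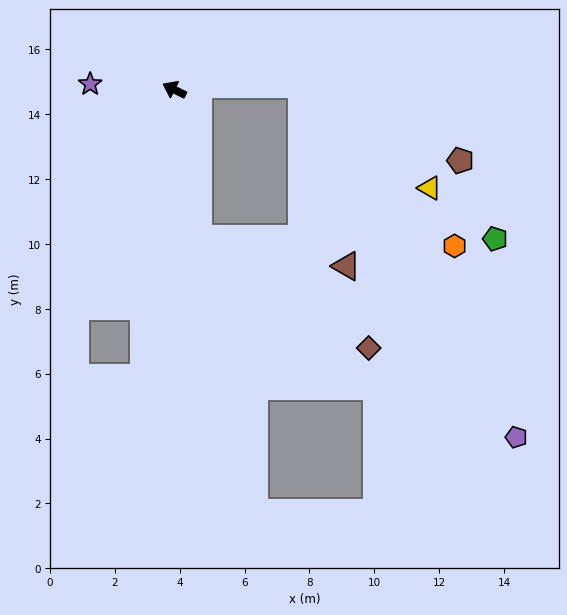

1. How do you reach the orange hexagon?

blocked — turn left 126°, forward 4.7 m, then turn left 79°, forward 7.9 m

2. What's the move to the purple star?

turn left 23°, forward 2.6 m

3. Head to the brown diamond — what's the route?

blocked — turn left 126°, forward 4.7 m, then turn left 48°, forward 6.2 m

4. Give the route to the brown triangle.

blocked — turn left 126°, forward 4.7 m, then turn left 70°, forward 4.6 m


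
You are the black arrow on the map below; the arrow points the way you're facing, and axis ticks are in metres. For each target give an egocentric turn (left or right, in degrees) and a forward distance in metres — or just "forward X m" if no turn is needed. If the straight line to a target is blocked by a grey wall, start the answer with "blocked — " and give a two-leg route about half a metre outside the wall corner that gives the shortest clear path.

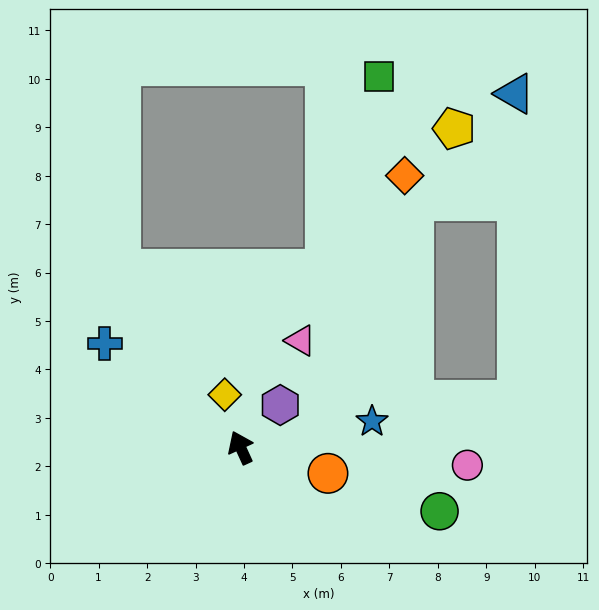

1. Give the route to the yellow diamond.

turn right 8°, forward 1.1 m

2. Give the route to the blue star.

turn right 103°, forward 2.8 m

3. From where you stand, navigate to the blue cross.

turn left 28°, forward 3.5 m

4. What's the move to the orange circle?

turn right 131°, forward 1.9 m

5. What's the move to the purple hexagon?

turn right 68°, forward 1.2 m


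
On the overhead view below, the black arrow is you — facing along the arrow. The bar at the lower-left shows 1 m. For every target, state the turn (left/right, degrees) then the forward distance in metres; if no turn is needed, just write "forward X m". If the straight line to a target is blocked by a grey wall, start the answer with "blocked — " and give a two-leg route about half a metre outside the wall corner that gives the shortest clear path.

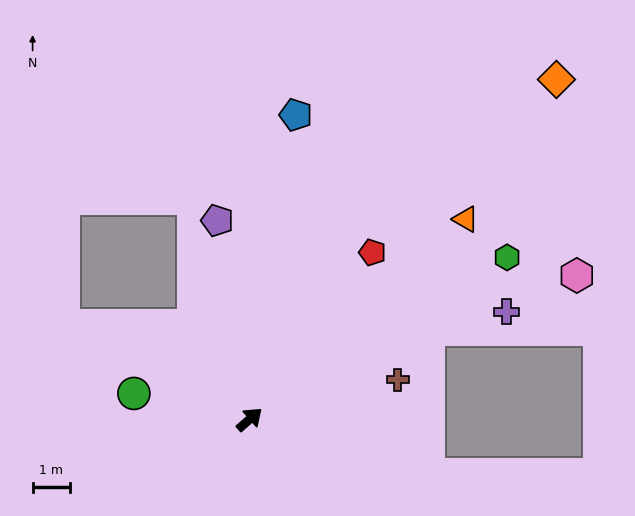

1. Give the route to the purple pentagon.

turn left 58°, forward 5.3 m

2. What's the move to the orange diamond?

turn left 7°, forward 12.1 m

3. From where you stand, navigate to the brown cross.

turn right 26°, forward 4.1 m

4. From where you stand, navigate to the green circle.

turn left 126°, forward 3.1 m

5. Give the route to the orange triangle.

forward 7.8 m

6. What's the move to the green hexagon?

turn right 9°, forward 8.1 m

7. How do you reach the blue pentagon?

turn left 40°, forward 8.2 m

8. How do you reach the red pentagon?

turn left 12°, forward 5.5 m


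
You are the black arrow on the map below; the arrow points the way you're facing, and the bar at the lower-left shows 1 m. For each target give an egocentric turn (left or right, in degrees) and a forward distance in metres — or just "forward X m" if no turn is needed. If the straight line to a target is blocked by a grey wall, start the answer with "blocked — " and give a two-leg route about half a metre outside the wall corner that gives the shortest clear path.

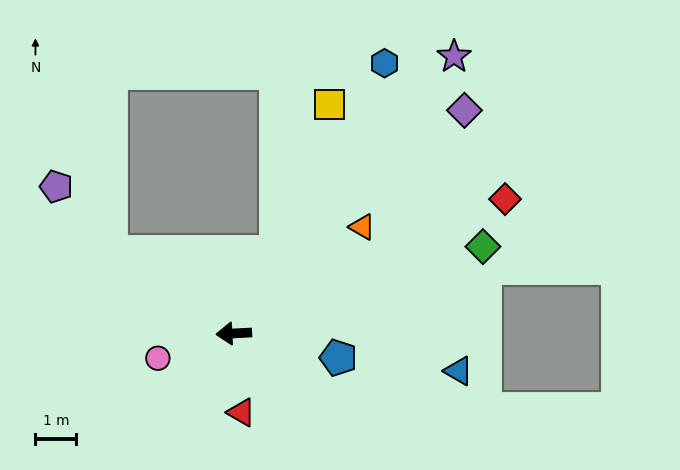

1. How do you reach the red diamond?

turn right 157°, forward 7.4 m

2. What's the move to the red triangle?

turn left 93°, forward 1.9 m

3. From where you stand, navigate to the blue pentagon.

turn left 164°, forward 2.6 m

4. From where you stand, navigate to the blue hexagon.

turn right 122°, forward 7.6 m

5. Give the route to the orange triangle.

turn right 143°, forward 4.1 m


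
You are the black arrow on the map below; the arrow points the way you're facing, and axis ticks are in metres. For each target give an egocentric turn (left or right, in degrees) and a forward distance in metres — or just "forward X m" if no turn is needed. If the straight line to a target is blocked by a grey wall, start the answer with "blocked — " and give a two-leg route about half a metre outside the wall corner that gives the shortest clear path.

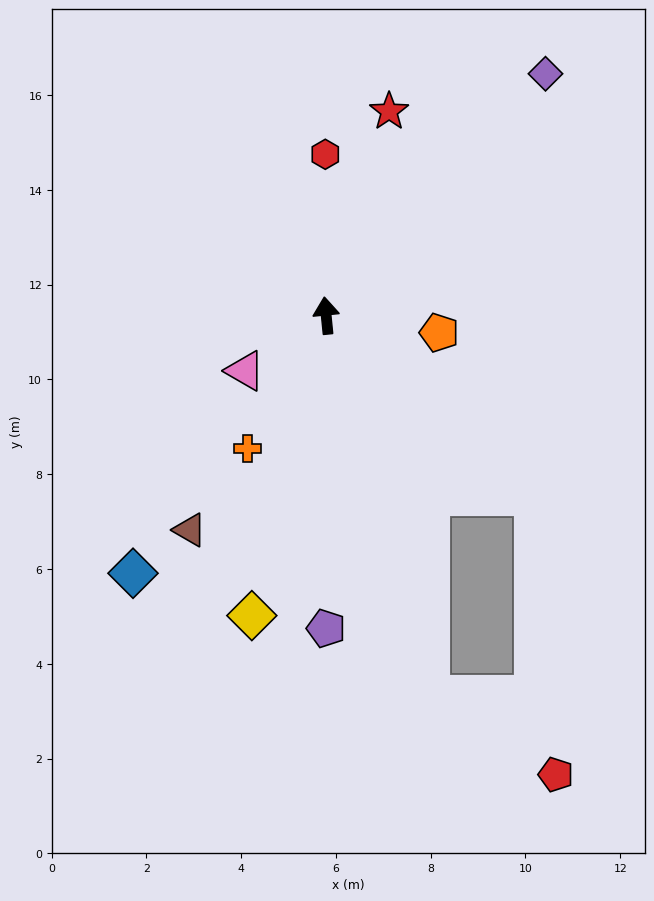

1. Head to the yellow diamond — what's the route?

turn left 160°, forward 6.5 m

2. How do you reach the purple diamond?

turn right 48°, forward 6.9 m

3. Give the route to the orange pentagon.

turn right 104°, forward 2.4 m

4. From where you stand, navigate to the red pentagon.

blocked — turn right 171°, forward 8.3 m, then turn left 43°, forward 3.1 m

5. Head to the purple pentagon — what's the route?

turn left 174°, forward 6.6 m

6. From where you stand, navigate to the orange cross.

turn left 144°, forward 3.3 m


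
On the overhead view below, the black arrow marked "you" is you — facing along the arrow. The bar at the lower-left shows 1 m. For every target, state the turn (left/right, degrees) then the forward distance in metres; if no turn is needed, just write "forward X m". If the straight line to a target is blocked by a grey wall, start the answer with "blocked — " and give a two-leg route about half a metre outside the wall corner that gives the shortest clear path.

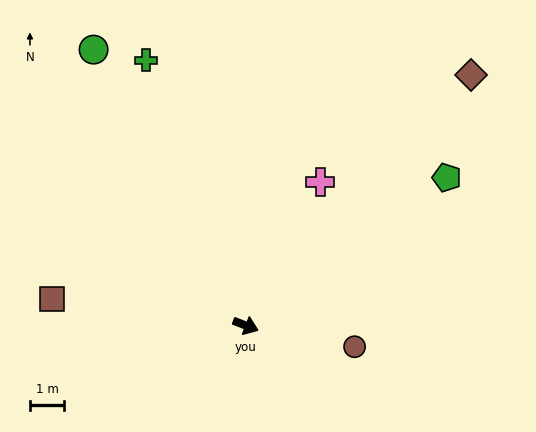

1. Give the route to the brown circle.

turn left 10°, forward 3.3 m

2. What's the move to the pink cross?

turn left 84°, forward 4.8 m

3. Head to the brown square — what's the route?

turn right 166°, forward 5.7 m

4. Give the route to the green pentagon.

turn left 58°, forward 7.3 m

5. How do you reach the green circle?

turn left 140°, forward 9.3 m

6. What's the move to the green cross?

turn left 132°, forward 8.3 m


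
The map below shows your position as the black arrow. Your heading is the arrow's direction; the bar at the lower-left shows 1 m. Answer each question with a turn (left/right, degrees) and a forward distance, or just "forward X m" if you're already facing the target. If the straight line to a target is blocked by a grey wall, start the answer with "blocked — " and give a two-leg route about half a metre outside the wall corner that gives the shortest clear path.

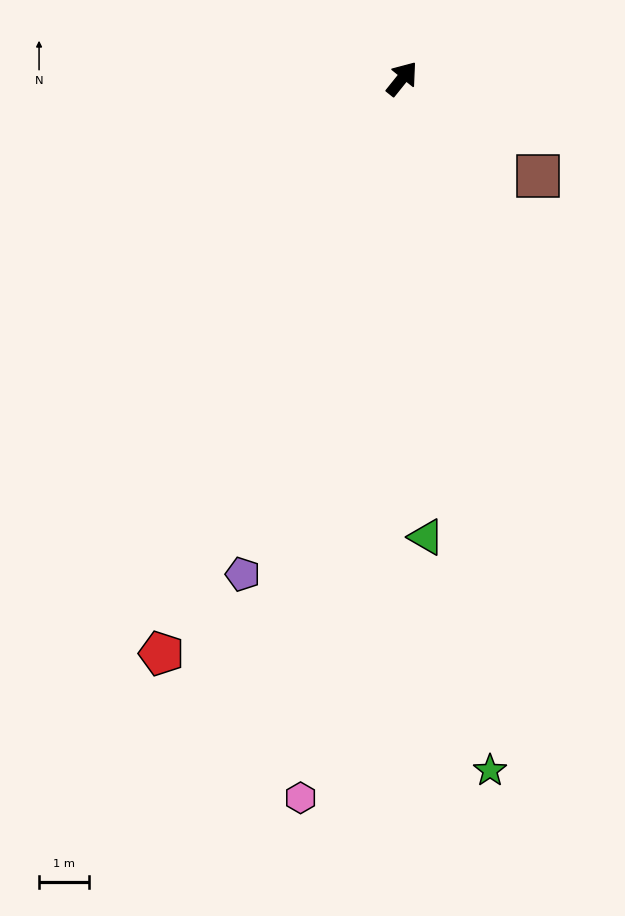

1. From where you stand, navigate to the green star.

turn right 134°, forward 14.0 m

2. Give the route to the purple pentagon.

turn right 159°, forward 10.5 m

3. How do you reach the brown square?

turn right 87°, forward 3.4 m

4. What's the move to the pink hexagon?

turn right 149°, forward 14.6 m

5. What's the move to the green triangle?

turn right 138°, forward 9.2 m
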